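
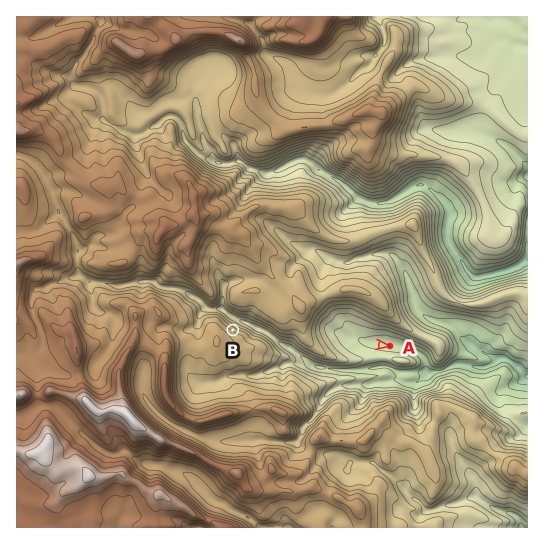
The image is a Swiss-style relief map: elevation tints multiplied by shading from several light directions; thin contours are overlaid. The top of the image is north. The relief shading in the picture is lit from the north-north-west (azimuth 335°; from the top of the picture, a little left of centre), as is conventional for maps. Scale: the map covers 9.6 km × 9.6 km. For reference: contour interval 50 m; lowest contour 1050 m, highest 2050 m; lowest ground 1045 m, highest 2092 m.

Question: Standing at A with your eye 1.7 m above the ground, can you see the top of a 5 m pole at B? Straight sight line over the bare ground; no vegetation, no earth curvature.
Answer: no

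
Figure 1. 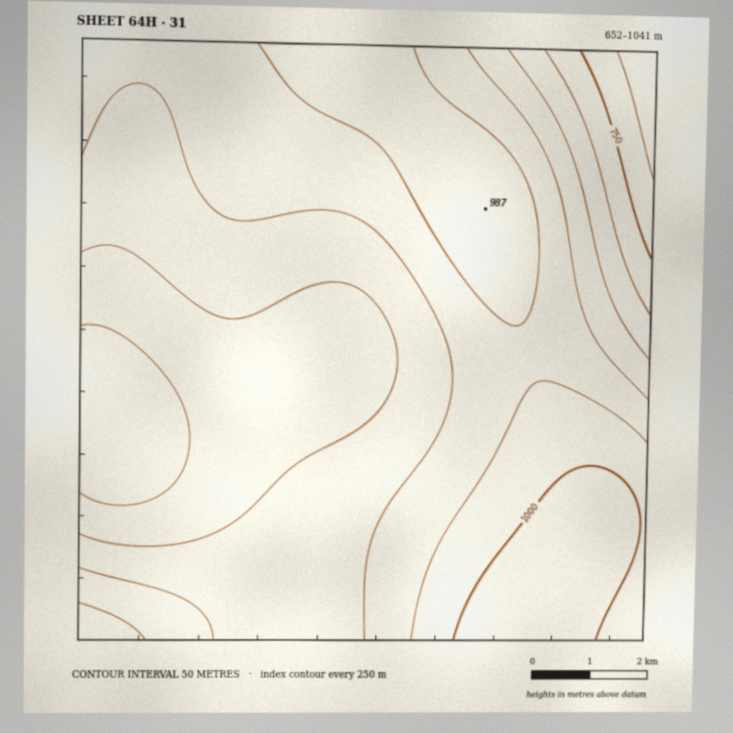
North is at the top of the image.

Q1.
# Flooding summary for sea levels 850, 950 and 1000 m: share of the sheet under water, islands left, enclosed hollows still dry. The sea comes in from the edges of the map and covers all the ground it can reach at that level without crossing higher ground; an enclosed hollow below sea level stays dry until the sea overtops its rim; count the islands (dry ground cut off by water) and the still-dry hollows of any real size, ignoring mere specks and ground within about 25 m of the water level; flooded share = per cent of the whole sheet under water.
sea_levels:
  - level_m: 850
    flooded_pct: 26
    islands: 0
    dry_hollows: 0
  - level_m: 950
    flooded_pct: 77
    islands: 0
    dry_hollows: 0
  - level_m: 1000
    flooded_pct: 94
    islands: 0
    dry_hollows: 0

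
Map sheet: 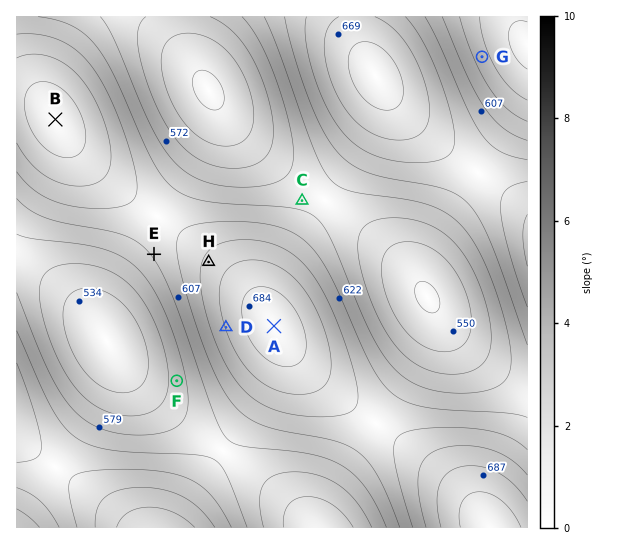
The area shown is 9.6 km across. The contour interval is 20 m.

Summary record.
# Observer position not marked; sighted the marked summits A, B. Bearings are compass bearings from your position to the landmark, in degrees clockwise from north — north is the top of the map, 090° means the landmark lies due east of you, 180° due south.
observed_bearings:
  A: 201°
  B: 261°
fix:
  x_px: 373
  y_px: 69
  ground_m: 690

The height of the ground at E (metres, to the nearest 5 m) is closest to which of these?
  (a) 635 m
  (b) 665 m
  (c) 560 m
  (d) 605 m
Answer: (d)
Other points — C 595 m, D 660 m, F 570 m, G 570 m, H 645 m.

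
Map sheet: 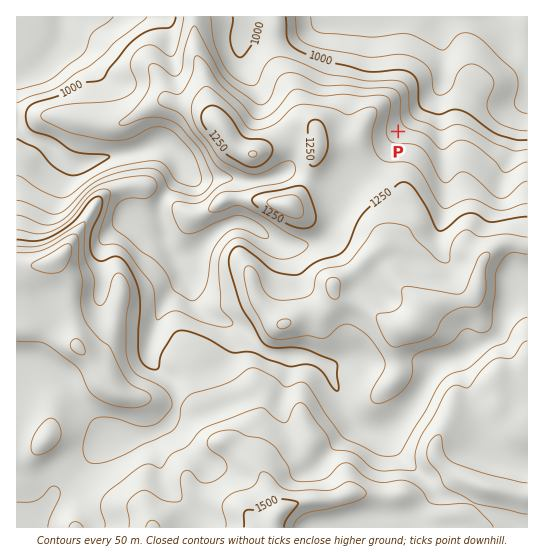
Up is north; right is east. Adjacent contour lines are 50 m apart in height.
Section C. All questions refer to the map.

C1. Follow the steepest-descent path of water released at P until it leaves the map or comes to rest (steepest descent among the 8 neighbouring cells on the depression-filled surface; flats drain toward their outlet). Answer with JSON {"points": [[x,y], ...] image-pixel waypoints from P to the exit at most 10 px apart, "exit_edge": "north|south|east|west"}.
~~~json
{"points": [[398, 131], [409, 121], [419, 110], [430, 99], [439, 89], [442, 78], [442, 67], [442, 57], [442, 46], [441, 35], [441, 25], [442, 17]], "exit_edge": "north"}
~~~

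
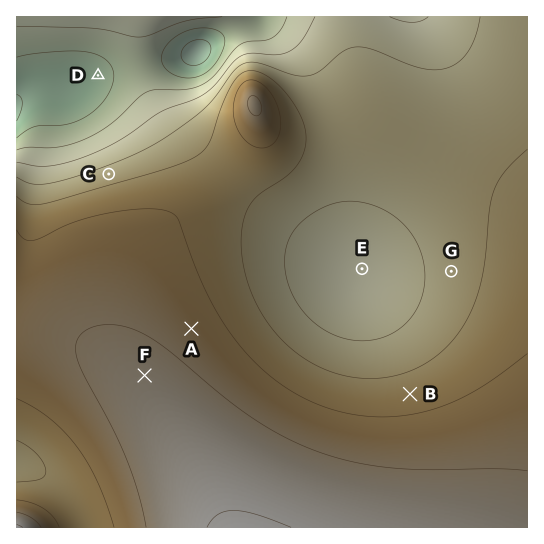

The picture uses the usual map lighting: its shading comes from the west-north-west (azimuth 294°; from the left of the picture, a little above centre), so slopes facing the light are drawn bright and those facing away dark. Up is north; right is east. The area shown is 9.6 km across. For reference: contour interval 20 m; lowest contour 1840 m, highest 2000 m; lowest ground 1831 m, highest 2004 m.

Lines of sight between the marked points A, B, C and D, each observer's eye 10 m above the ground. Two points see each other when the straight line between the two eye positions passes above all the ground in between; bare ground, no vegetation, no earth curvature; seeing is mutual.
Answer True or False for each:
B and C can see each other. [False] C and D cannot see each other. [False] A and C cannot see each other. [True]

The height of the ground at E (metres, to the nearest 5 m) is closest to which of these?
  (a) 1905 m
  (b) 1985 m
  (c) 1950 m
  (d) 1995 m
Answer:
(a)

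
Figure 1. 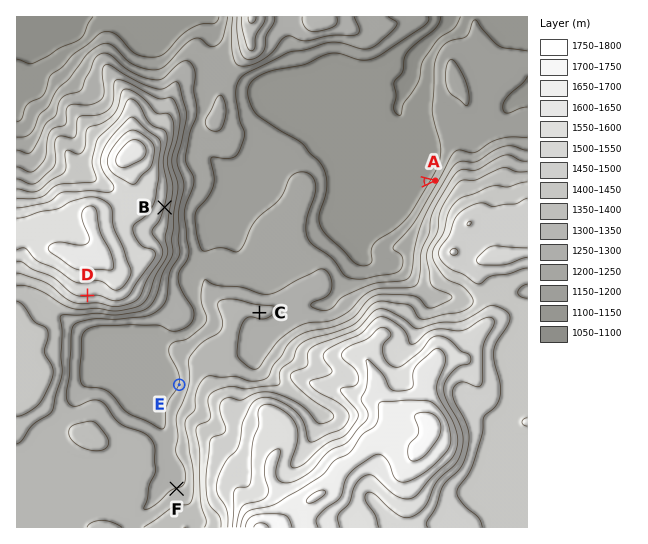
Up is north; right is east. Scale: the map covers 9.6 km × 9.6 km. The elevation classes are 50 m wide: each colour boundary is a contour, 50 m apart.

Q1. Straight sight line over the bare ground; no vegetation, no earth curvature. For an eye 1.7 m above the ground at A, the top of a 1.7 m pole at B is in view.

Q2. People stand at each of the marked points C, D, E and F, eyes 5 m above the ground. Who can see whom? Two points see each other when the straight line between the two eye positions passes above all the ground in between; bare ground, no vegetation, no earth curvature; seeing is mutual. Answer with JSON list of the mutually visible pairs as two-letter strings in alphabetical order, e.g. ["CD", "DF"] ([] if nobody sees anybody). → ["DE", "DF"]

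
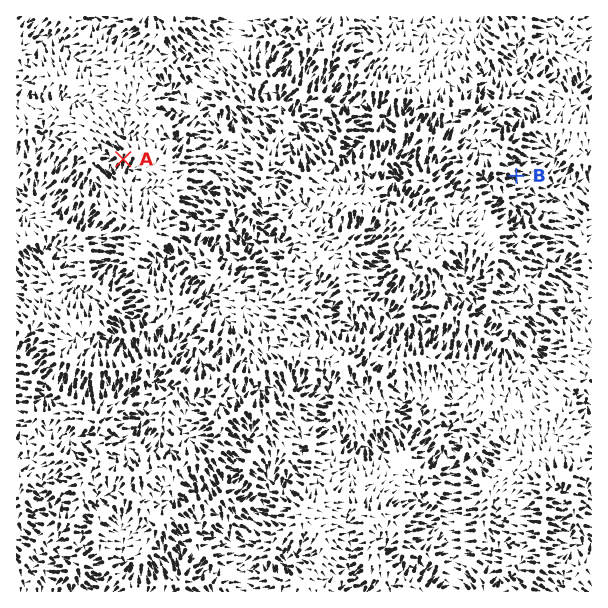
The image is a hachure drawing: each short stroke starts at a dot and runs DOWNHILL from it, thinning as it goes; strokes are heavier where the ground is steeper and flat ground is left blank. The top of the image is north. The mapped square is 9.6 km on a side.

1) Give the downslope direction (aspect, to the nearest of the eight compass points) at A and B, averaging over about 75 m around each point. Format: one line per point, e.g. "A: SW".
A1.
A: S
B: SE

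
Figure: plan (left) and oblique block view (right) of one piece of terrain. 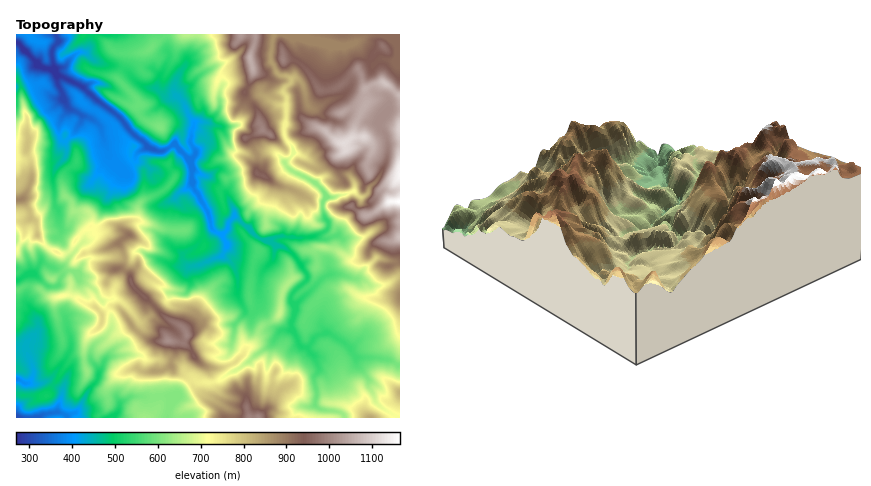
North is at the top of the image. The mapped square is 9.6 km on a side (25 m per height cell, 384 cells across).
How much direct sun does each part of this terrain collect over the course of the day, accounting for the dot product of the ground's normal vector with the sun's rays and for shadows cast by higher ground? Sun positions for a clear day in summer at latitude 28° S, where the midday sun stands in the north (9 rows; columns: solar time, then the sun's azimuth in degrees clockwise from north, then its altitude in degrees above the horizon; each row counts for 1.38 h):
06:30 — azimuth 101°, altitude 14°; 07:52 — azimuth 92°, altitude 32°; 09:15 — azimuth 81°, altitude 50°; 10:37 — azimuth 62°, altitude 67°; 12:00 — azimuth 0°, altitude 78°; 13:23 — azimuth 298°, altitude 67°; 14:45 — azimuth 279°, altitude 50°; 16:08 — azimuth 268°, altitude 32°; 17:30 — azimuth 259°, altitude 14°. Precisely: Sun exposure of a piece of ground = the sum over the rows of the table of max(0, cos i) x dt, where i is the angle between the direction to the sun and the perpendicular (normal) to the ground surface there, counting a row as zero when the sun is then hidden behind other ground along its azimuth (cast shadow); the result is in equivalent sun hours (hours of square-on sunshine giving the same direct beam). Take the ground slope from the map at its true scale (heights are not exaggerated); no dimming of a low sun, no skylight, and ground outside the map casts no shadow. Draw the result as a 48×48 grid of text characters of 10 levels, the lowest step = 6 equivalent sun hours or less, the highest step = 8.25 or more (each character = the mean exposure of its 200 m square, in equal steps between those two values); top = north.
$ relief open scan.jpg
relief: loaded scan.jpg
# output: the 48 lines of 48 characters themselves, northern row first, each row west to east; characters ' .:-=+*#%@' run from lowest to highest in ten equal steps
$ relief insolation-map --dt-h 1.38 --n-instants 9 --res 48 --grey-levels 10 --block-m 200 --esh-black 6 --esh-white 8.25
-%@%***%%%%%@@@@@@@%#+****+%#%##*%@@@@@@%%@@@%@@
*=%%-*###%#@@@@@@@%%*=*#*==--##*+%%@@@@@@@@@@%%@
**+#-*+*%%%#%@@@%%@%+*###*:.=##++%%@@@@@@@@@@%%@
%##*+-+#%%%%%%%@%%%%+#%#*+*+=##*:##@@@@@@%%%@@@@
%###%#**#%@%@@%@@%%%*%####%*=###+-++@@@@@%%%%%%@
#%%%##*:..-*%%@%%%%*%#*####*+++%##***@@@@@%%*#*%
*#%%#*#+=+**#%%%%%%#%####+#*#*#%*=##*%@@@%%%%%#*
++%%#*=%+: *%%@%%%@###%#*=**%%%%%++%##%%%%%@@@%%
+-*%%%=*%*- -%@@%%%%###++-=*%%%%#=+%%%%%%%@@@@@%
=-=*%%#++%#=  #@%%%%*#**:-=**#%%%-=%%%%%%%@@%@@%
++:=#%#%#*%%+.:%@@%%*+**+=  -*%##.-#**##*%@%@@@%
##==*#%%#%%@@+.:*%%*++#%%*:.-*@#+:-#%%*##%@@@@%%
#%*+*#%#%%@@@%+..=*-+=%%#+=:=#**= :**+*%%%@%%@%#
%%+**%**%@@@@@%*-:::++###*=.=#*::- =+*+*@@%%%%%#
#%+*#%=#%%@@@@%#*=-+==*%%**+-#%#==:=****%%*#%%##
%%*+##=##%%@@@@%#++#==#%%#+=*%%#*.=*##+++=+%%***
%@++***#%%%@@@%%%%%%#==#*+*--#%#** :#%*-+=*%%=+#
%@=++*%###%@@@%%@@%%#=**###+=+%#**+.  -+#==*+:+%
@%-+++%%%#@@@@%#@@%%***%%#**==-=***+-.:#%+ = =#%
%%=**=%#%%@@@%##%%%+#%##%%#*==***%%%*-    . -##%
%#=**=%#*#%%#**#%#*%@@#*%%****###%%%%-. :  .+##%
+#+%#+#%#*#*##%%#%%@@@%**%*==**###%*#. :=+=-**+=
%%#+#**@@%+:-:=#*#%%%@@*+%++++*#*+*+*:    =##==#
%%#=###%%%*+=+#######%%#+%*#==#%#===*#=--. : :*#
*##+#**#%@%###++**##%%##**#%#+==-+=+- -#*+  .+#%
**+=**###%%##%*+*#*+##%@%##%%#=+#%#*+*####+=:+%%
*+:=++**######=:+*%##%@@@%%%%%##%**###*##%*+*+*+
+=*=-*****+*##*=:-*%%#%%%%%@%%@%##++#%###%#+=:+#
+##%*=*+=##*#%*++*##%###%%%@%@%%%%#+#@@%###.-*#%
%%#%%%%+#++##%##++#%%%##%%%%%@%@%%%+=%%%#*++++**
%%%*##%#%#**-=**%*+#%###%@%#%@@@@%%=+%@@%%%#+==#
%@%#+*%%%#+**+*+*#****+#@%%%%@@@%%-+%@@@%%%%####
%%##*+%%%%###*+#****=:=#%%%##@@%%*+#%@@@%#%%%%%%
%%#++-=+%%#%#*+*%*+++=###%%%*@@%%**#@@@@%%%%####
@@%*#%%*==#**#**#*=+#%%#*####%@%%*##@@@@@%%%%#**
%@%##@%%%**+++#####**#%%*####%%%#+#%@@@@@@@%%%##
%%@%#@#%%##+#+##%%%%%%%##*#+##%%*#%%@@@@@@%%%%%%
%@@%#%###*=%%+-###%%%%==*#*+%#@%%@%%%%@@%@@@@%%%
@@@@%%###*%%##*=+**#%*=###*+%%%%%@%%%@@@@@@@@@%%
@@@@%%###%%#%%%*=+-+=*+##%#*%**%%@@@@%@@@@@@@%%%
@@@%@%%###*#%######%*=*+##+#+**###%%%@@@@@@@@@%#
@@%%%%##%*+*%##%#%%%#*-*#**=**#+####%%%@@@@@%%%@
*%%%%%###==*%#+*+=-=#@#+*++*++#*#######@@@@%%%%%
#%%%%#%%#-*#***+--=--#@%##*+####@%@#*#%@@@%%##%*
%#%%@#%%=*%%#%#%%%%%#=%%%%#%%%%%@@%##*@@@@%%%%#%
#%@%###*+#%@%#%@@@@@%#=%@%%#%%%%@%#*#*%@@@%%#%%#
*#*=+#%*%##%*#@@@@@@%#*-*%%#%%###########%%%##%%
+-+###%%%%%*##@@@@@@%%##*%%%%%%##%%######*#%##%%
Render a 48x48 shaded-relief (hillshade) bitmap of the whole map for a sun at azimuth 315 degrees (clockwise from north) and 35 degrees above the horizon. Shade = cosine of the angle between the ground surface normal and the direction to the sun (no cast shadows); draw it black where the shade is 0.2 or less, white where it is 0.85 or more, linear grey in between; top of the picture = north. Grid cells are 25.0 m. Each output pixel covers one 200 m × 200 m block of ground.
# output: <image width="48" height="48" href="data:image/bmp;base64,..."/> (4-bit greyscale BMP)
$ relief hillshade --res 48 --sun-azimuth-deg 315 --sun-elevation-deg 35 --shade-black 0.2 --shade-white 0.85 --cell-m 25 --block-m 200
<image width="48" height="48" href="data:image/bmp;base64,Qk32BAAAAAAAAHYAAAAoAAAAMAAAADAAAAABAAQAAAAAAIAEAAATCwAAEwsAABAAAAAAAAAAAAAAABEREQAiIiIAMzMzAERERABVVVUAZmZmAHd3dwCIiIgAmZmZAKqqqgC7u7sAzMzMAN3d3QDu7u4A////AGMTaGi7lHy6mImXic27u6U2equYed25dnYyN3aapmq6mYmqibzMqalERou6msuqmIqXNpV7l2eZmIirqru7t4qFM0i6vMuruqvLhrlLx1ZlVmaJu73sp3qoU0i7u8uszpq7p6xl61RTISJImIv/2XmrlEiqq7u7zHeZiIykvrh3ZDI2ZUSe/JuauFiqqrzMuniaiIumfu7by5ZWV3h2rru4qomqmavMuYmrp5qXWd3cupdWZHnLR8u4qpmqmZmqqYmruJuGdZqpdkVEVWadpGq4iZmZmZmZiHibuZukeGiZqndiFFR8yVapiImpmJmqqVeauZvYN5h6zcqWAUNau5VpqHeZmHiaulaKqZveZamazLuoYzNZu7hFmoeImXeJqmZ5mImrppqom8y6l1Vmqsxye5iJmYd4mWd4dneJqauoeavcqHeYmay1a6iJmYd3iWeIhFiZqbuIdo3uyHeKqZu1WrmJqYmZmnib3Im7l6qJhVm/+3ZqqZu1OauZqrvM3Kq6rcq8pouXeHeL7adZuZvJFaq7y7u6zqrLmbmqp1qVh2ebzdp4uZvMhIiaupqWWEebqaery4ikV3eJrNypuXvcmZl5mGepYyVpdpdrzMmmNXd3eKu7unjMl5l4mpR7lyNWmIuaqYZGJFZodmi7u4esuZh5vetGdmM1nMq93IQDIVZmiHabu5eczNy6vf/HZYcyfOyL3tlDQ1ZkWIiqqnRYmqvLu6z/ynhTWc66vexkVniXVZermoMURTOJiVF+7ZhRaqvb7/2nZ5q6dphsmKdENEJWV3MDrIdiWrq6vv/ZeauqmJlalndVQ0B2RL1yN0M1aau5jO/qVoqpial4qHZmZUGf/L78dXMDipirmt79hUapmamJl4Znd2Nd/93+2sYCm4aLqazuy3JJqrmLplVomYdmRbjey8gAm4VYmZrNu8cVrMubyEVoqYiJY1dv2skAjJVGiZmsqqpFmqu7zIVXiHRodolK/ckgW8dViZmru6l3u4mpvqY3qHh1Mnpl77ggWcpmiZmc3dp3zdy7u6dDq6upUUl1v7YQSMt2iZmIqquYi93rmGQ0eYmrlTZ2ncgAOLyXiZmXZANomrz9lDIFVleauXZ3m9oxSJu5mZmXVSBHqr3v+mQYuXebzKl4q+lTWam6mZp2iGNGmqqd/pY33Mu6zKmZvPhGeLmamYd4mpdneIp1nbZI3MzLmqd4rMg3maqJmGaIeaiJeGrJaqdp3KvNyqh3modXeamYl3iZh4mZqYndiIdpu5iL3cmHiXdnaKuampqpiHiauqnvpnZIu6l3i9qHi3iHeamIq6mHeHeZvLjP1EZFvKqZicy5eFipiKdGmpiIZnaareqsxjVjiqqaupvcl1aZmLmImqmIdnV8us3MuEZ0SJmavKisqHZ3lp26qZiIdnZZy6qs2UinWJmarMqJiIh2rGi6qYmZdndWm8pn6je6iZmaq7uYd7iGbtdpu6qql3hkaby1ija7mZmZmau6h3aHXPt4q7u6qYh0V53qSEWsmpmYh4qqqQ=="/>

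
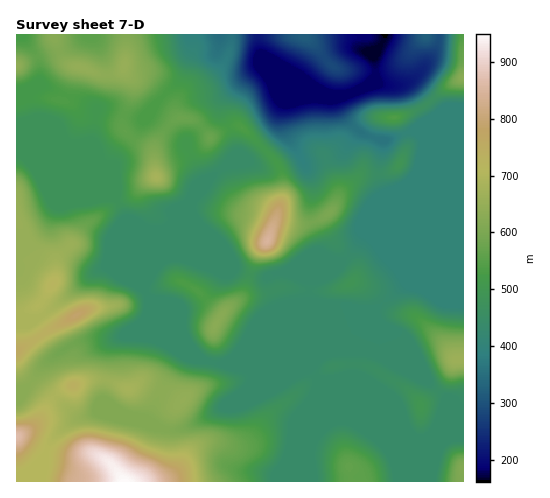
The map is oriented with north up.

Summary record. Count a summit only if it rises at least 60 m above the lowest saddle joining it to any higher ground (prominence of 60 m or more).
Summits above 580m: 5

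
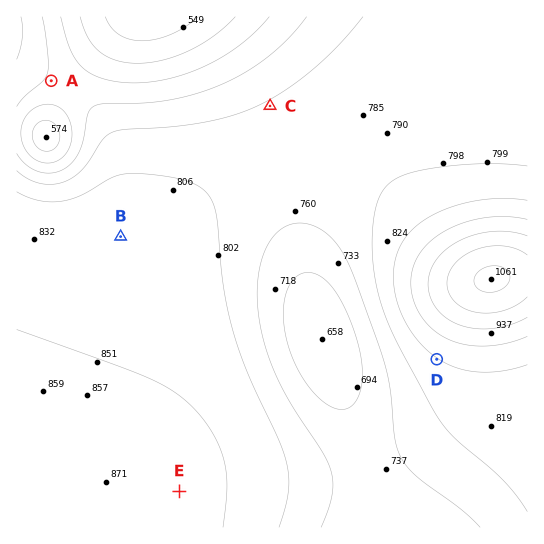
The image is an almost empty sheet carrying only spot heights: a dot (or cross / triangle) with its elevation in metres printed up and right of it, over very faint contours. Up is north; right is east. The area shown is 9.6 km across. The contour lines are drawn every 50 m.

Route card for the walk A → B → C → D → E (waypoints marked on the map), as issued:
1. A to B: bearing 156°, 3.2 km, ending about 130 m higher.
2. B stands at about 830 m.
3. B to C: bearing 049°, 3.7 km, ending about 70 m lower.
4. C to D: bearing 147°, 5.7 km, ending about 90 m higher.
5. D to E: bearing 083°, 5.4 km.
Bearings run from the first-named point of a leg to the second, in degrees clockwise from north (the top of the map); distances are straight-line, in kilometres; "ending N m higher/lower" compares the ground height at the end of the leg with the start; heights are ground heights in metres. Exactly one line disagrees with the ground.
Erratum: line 5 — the bearing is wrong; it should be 243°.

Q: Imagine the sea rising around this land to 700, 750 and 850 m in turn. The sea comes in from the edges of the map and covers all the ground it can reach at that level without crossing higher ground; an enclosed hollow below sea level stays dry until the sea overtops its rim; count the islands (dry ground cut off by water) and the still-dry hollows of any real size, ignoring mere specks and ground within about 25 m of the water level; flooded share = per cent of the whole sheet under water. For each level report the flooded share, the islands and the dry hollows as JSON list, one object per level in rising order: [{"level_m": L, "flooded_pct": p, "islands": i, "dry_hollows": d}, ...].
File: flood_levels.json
[{"level_m": 700, "flooded_pct": 9, "islands": 0, "dry_hollows": 1}, {"level_m": 750, "flooded_pct": 25, "islands": 0, "dry_hollows": 0}, {"level_m": 850, "flooded_pct": 80, "islands": 0, "dry_hollows": 0}]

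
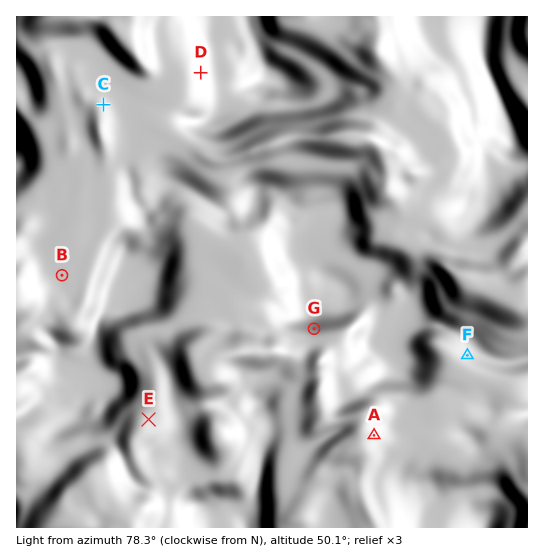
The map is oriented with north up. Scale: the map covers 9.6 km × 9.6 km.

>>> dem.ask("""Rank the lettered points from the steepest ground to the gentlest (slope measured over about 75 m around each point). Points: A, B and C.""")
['A', 'C', 'B']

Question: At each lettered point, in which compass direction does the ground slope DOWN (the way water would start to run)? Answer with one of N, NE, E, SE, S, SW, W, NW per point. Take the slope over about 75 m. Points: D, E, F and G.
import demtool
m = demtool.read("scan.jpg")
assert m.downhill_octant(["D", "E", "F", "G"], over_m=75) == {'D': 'E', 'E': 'NE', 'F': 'NE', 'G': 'N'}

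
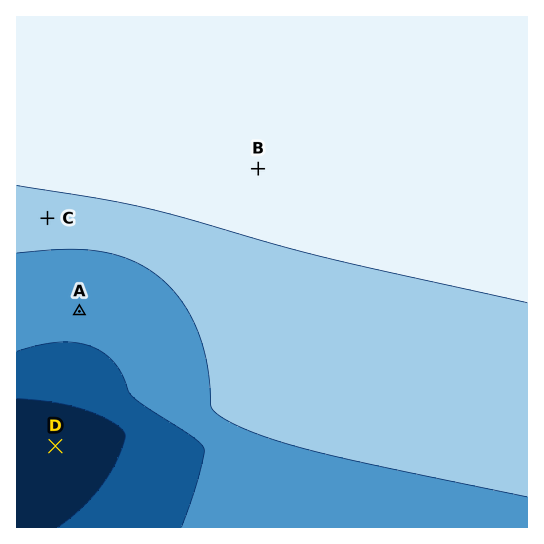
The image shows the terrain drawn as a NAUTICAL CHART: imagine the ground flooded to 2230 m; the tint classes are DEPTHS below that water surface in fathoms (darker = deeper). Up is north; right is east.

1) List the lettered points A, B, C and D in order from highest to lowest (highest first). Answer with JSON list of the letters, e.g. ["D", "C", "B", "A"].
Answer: ["B", "C", "A", "D"]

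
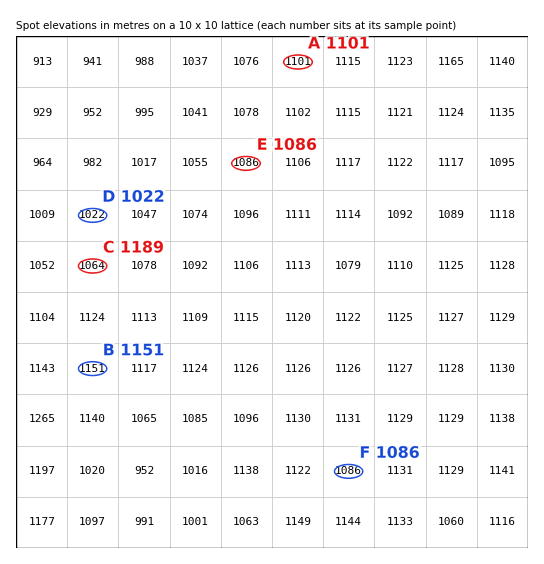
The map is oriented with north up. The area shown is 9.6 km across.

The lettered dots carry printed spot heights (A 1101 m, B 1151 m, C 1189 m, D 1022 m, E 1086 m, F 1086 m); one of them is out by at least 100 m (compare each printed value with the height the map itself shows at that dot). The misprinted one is C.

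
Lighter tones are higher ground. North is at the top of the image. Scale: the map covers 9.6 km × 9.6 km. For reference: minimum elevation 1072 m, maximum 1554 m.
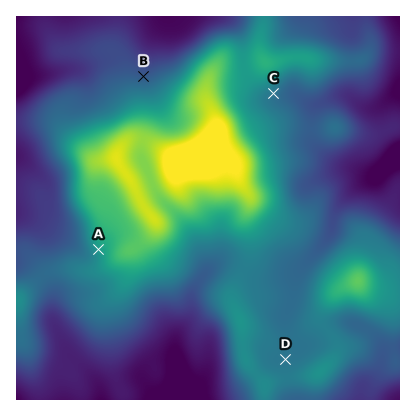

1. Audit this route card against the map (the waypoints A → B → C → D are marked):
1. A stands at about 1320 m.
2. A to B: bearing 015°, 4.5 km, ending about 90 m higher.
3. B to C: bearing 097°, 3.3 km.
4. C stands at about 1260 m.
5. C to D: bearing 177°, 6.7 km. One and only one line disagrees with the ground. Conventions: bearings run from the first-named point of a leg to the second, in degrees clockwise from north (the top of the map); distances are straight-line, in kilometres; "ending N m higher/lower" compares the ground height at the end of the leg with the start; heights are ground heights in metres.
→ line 2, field sense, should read lower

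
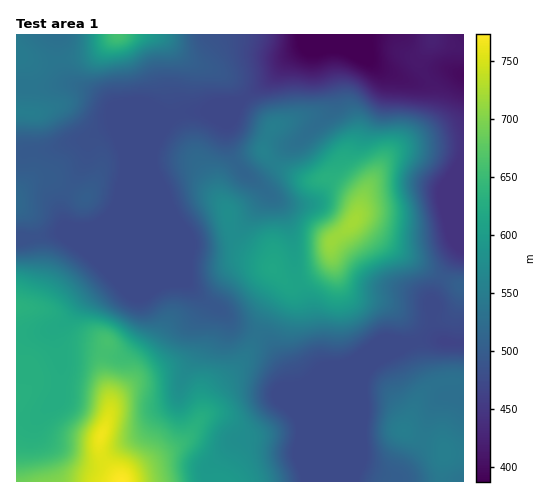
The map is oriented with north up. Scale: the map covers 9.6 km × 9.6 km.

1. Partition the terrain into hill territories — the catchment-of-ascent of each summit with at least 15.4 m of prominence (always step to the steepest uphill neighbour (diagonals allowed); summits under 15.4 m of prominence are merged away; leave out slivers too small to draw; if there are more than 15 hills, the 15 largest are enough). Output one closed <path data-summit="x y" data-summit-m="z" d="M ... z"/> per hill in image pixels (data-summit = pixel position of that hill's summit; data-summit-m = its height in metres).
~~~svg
<path data-summit="354 221" data-summit-m="721" d="M365 34l-28 0-36 15-13 9-19 23-31 22-11 0-19 8-18 0-18 6-16 21-5 14 0 13 5 14 0 29 30 74 20 19 12 7 16 16 30 13 6 7 17 28 3 16 15-3 100-42 19-3 17 1-9-15 0-28 32-60 0-163-13-5-9 0-21 12-17-2-26-12-10-9z"/><path data-summit="122 481" data-summit-m="774" d="M155 138l-18 19-19 49-15 16-14 7-16-1-14 6-43 5 0 242 337 1 9-29-1-31 3-20-3-16 4-12 13-14 30-16-24 7-79 34-15 3-3-16-17-28-6-7-30-13-16-16-12-7-20-19-30-74 0-29-5-14 0-13z"/><path data-summit="118 35" data-summit-m="658" d="M336 34l-319 0-1 120 34-4 23-9 15-2-3 24-21 35-2 15 4 13 9 3 17-1 16-10 7-8 22-53 21-22 14-18 18-6 18 0 19-8 14-1 28-21 25-27z"/><path data-summit="445 452" data-summit-m="553" d="M438 340l-14 0-15 3-31 17-13 14-4 12 3 16-3 20 1 31-9 24 1 5 110-1 0-137z"/><path data-summit="17 203" data-summit-m="518" d="M88 139l-15 2-23 9-18 1-16 4 1 83 29-2 26-8-6-2-2-2-2-18 8-20 15-23z"/>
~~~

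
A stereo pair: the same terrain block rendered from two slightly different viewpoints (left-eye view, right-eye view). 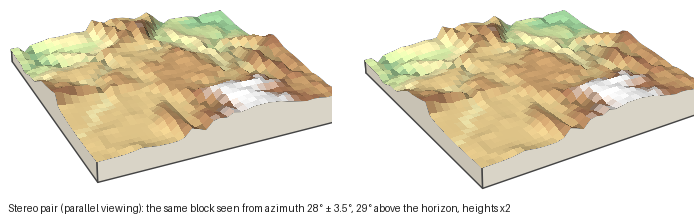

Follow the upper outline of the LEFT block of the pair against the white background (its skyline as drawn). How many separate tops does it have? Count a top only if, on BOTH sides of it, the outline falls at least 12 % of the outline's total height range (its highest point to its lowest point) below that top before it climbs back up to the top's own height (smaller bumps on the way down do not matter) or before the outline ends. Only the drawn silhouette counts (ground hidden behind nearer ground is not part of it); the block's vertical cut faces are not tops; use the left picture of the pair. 2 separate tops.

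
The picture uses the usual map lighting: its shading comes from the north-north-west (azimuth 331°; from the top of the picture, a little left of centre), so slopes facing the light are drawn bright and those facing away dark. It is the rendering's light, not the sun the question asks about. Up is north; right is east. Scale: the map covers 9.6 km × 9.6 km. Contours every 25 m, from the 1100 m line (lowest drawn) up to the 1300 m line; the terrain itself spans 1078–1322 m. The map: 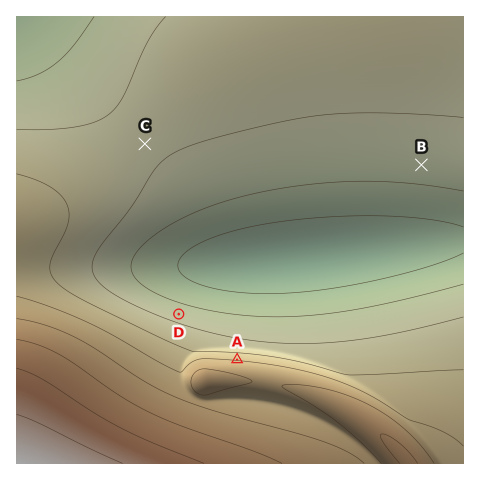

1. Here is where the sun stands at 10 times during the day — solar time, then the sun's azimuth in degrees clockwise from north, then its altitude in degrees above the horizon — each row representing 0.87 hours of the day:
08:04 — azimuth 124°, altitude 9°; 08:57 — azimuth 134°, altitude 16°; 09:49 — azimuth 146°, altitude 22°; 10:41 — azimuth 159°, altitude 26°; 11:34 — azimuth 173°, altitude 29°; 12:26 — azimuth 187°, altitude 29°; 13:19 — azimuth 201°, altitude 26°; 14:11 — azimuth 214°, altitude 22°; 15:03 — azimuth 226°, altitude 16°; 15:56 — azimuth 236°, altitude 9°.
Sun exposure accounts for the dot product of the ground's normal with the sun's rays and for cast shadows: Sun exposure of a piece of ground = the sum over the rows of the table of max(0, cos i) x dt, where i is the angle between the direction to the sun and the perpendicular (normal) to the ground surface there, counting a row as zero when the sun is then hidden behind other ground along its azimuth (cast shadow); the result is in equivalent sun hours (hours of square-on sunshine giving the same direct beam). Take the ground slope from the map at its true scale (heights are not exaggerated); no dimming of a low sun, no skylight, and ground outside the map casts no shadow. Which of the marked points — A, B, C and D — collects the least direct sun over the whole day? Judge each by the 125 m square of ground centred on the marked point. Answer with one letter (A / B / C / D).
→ A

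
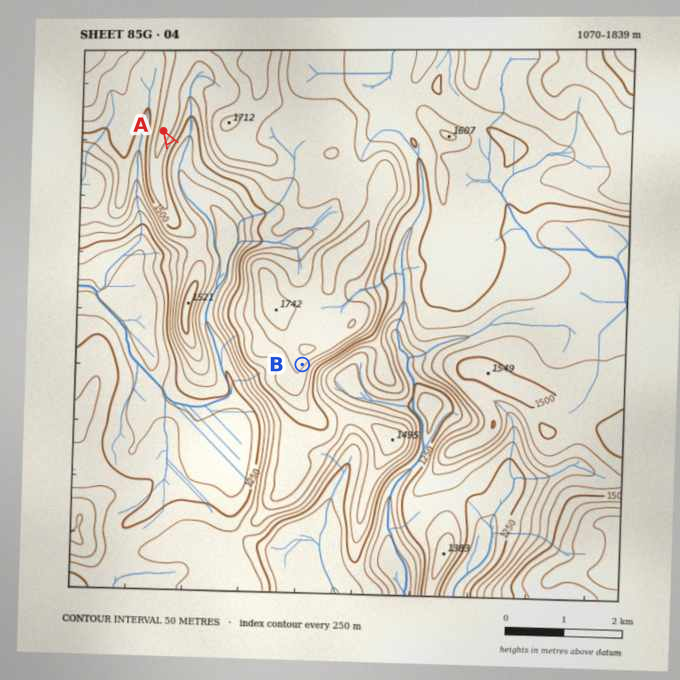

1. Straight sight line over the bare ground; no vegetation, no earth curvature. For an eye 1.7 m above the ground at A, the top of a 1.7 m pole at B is out of sight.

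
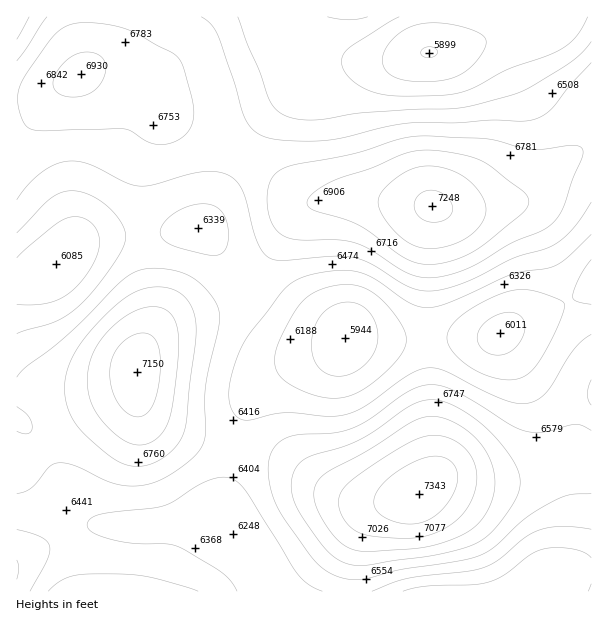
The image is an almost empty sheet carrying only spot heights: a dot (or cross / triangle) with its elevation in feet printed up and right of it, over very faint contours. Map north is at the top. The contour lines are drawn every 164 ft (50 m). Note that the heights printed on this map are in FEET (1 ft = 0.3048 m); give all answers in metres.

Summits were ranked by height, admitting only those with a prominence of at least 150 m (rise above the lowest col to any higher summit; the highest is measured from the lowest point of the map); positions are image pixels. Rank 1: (419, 494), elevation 2238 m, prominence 440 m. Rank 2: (434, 206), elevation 2209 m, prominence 241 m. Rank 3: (137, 372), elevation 2179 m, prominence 198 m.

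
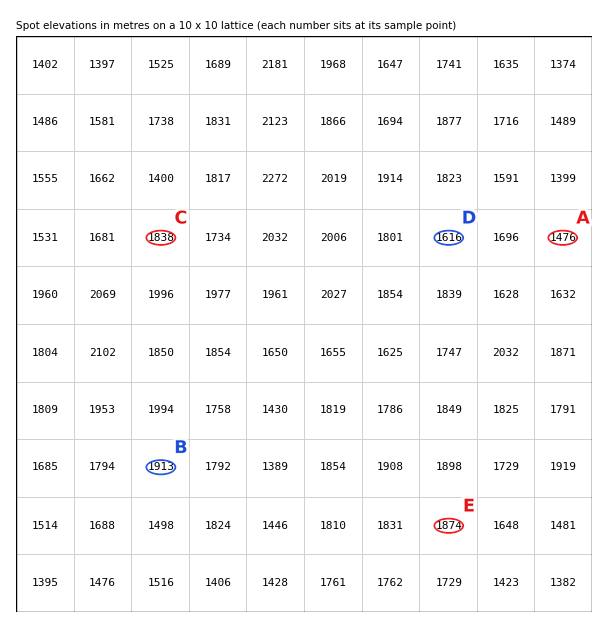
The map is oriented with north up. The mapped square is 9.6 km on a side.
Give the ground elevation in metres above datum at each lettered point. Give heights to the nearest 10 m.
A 1480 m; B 1910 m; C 1840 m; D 1620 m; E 1870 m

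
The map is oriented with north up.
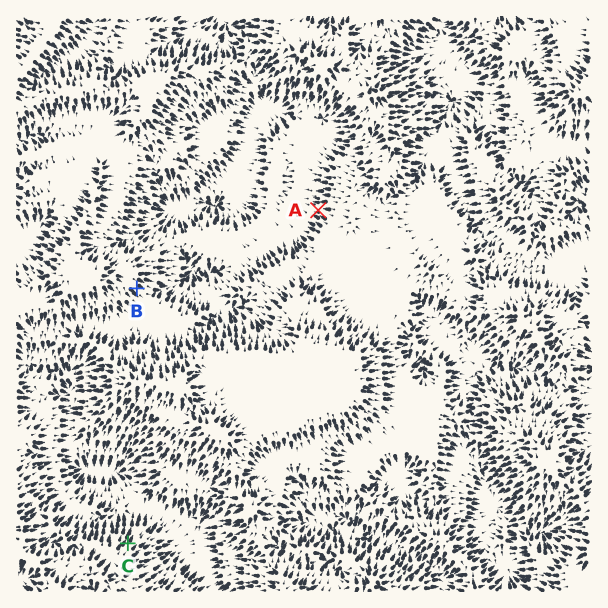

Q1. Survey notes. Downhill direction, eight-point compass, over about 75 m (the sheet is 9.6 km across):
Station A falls W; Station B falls SE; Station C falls NE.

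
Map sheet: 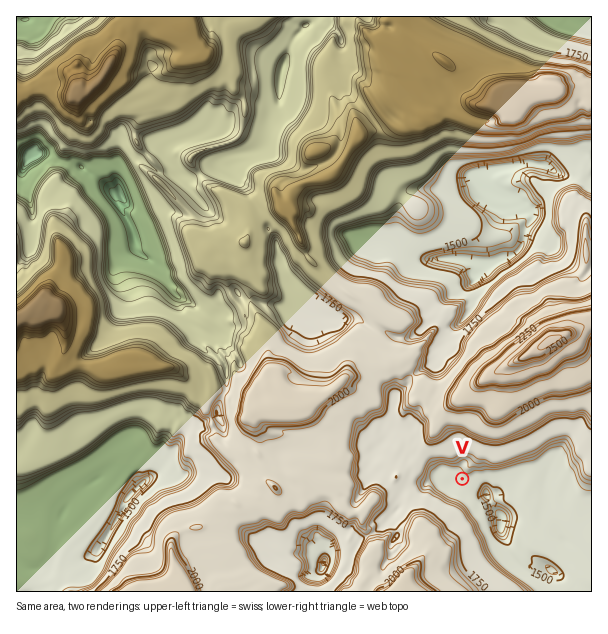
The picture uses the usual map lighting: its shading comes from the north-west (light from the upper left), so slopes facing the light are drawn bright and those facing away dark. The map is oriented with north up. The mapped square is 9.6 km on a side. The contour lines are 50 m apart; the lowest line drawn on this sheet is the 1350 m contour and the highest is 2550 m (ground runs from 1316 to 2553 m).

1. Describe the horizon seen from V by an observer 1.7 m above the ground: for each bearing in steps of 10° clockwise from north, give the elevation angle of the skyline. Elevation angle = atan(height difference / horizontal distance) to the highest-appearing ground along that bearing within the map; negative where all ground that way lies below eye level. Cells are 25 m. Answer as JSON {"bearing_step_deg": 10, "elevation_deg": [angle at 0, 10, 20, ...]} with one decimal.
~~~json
{"bearing_step_deg": 10, "elevation_deg": [26.2, 25.8, 26.2, 27.2, 23.9, 19.5, 18.0, 10.3, 5.3, 3.9, -0.0, -0.1, -0.2, -0.2, -0.2, 3.6, 6.7, 13.2, 18.0, 20.1, 20.7, 23.1, 23.2, 20.4, 17.5, 14.5, 14.9, 13.7, 15.4, 15.8, 16.0, 17.6, 21.1, 24.6, 24.8, 23.7]}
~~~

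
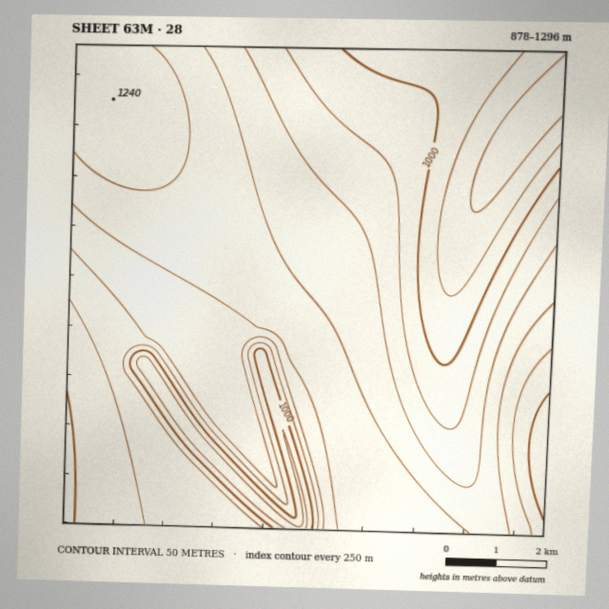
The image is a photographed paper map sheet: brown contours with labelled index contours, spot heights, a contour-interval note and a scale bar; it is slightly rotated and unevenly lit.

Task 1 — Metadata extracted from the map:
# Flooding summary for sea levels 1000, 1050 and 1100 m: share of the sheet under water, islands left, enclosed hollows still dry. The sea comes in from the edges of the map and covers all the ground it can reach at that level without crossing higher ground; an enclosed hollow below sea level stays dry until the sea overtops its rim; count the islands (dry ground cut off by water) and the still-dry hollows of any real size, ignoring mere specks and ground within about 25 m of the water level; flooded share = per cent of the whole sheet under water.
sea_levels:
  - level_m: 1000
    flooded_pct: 18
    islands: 0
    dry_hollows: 0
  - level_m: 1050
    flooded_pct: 33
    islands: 0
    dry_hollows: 0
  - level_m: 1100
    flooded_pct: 50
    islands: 0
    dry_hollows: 0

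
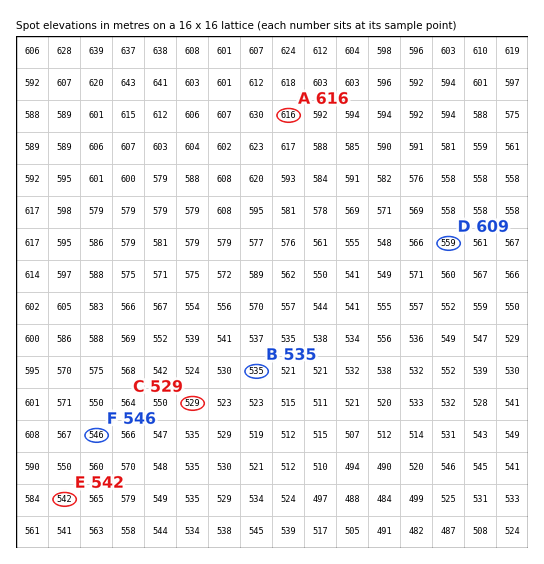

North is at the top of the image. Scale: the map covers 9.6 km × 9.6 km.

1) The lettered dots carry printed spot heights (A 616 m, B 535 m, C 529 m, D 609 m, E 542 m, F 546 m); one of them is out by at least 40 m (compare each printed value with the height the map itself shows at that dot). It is D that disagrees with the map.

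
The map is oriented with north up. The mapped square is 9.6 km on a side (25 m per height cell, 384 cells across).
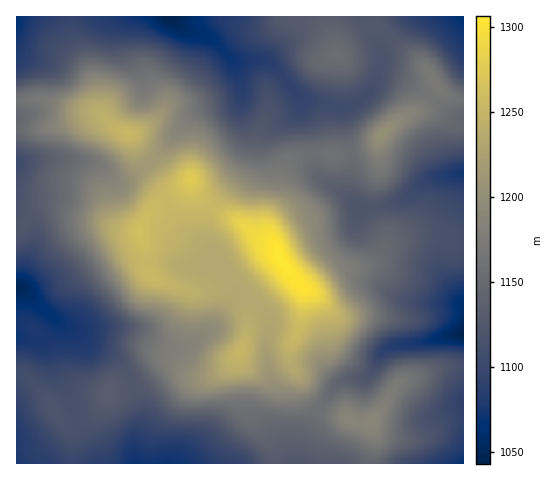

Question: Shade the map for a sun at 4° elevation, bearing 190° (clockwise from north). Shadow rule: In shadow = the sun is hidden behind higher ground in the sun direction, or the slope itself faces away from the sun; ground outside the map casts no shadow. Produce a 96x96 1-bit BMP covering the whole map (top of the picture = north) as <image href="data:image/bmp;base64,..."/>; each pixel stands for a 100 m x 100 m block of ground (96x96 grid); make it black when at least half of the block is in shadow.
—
<image width="96" height="96" href="data:image/bmp;base64,Qk2+BAAAAAAAAD4AAAAoAAAAYAAAAGAAAAABAAEAAAAAAIAEAAATCwAAEwsAAAIAAAAAAAAA////AAAAAAAAAAAAAAAAAAAAAAAAAAAAAAAAAAAAAAAAAAAAAAAAAAAAAAAAAAAAAAAAAAAAAAAAAAAAAAAAAAAAAAAAAAAAAAAAAAAAAAAAAAAAAAAAAAAAAAAAAAAAAAAAAAAAAAAAAAAAAAAAAAAAAAAAAAAAAAAAAAAAAAAAAAAAAAAAAAAAAAAAAAAAAAAAAABgAAAAAAAAAAAAAAHwAAAAAAAAAAAAAAf4AAAAAAAAAAAAAAf4AAAAAAAAAAAAAAf4AAAAAAAAAAAAAAP8AAAAAAAAAAAAAAP+AAAAAAAAAAAAAAH/gAAAAAAAAAAAAAAf8AAAAAAAAAAAAAAP/wAAAAAAAAAAAAAH/+BgAAAAAAAAAAAH///gAAAAAAAAAAAD///gAAAAAAAAAAAB//8AAAAAABgAAAAB//8AAAAAABgAAAAA//8AAAAAAAAAAAAAP/8AAAAAAAAAAAAAB/8AAAAAAAAAAAAAAB8AAAAAAAAAAAAAAAEAAAAAAAAAAAAAAAAAAAAAAAAAAAGAAAAAAAAAAAAAAAPgAAAAAAAAAAAAAAf4AAAAAAAAAAAAAA/4AAAAAAAAAAAAAB/4AAAAAAAAAAAAAH/wAAAAAAAAAAAAAP/gAAAAAAAAAAAAAf/AAAAAAAAAAAAAA/+AAAAAAAAAAAAAB/8AAAAAAAAAAAAAD/4AAAAAAAAAAAAAH/4AAAAAAAAAAAAAP//AAAAAAAAAAAAAP//gAAAAAAAAAAAAP//gAAAAAAAAAAAAf//AAAAAAAAAAAAAf//AAAAAAAAAAAAA///AAAAAAAAAAAAB//8AAAAAAAAAAAAD//8AAAAAAAAAAAB///8AAAAAAAcAAAH///4AAAAAAB+AAAf///4AAAAAAA+AAAf///4AAAAAAA+AAAf///wAAAAAAAeAAAf///wAAAAAAAAAAA////wAAAAAAAAAAB////gAAAAAAAAAAB////AAAAEAAAAAAD///8AAAAAAAAAAgf///4AAAAAAAAAA/////gAAAAAAAAAA/////AAAAAAAAAAAf///+AAAAAAAAAAAf///+AAAAAAAAAAAf///+AAAAAAAAAAAP////wAAAAAAAAAAP////+AAAAAAAAAAH/////wAAAAAAAAAH/////4QAAAAAAHwD////9/+AAAAAAP4D////4//AAAAAAP8B////wR/gAAAAAP8A//9/AB/wAAAAAP8A//wfAA/8AAAACP8Af/gOAAf8AAAf/n8Af/AEAAP8AD////8f/8AAAAP4AP////8//4AAAAH4Af////9//4AAAADwA/////5//4AAAAAAB/////5//wAAAAAAB/////z//wAAAAAAD9////3//wAAAAAAH9///////wAAAAAAP9/D/////gAAAAAA/84B/////gAAAAAB/8AB/////AAAAAAD/8AA/////AAAAAAD/8AA////8AAAAAAH/8AA////4AAAAAAH/8AAf///wAAAAAAH/4AAf///gAAAAAAD/wAAP///AAAAAAAB/w="/>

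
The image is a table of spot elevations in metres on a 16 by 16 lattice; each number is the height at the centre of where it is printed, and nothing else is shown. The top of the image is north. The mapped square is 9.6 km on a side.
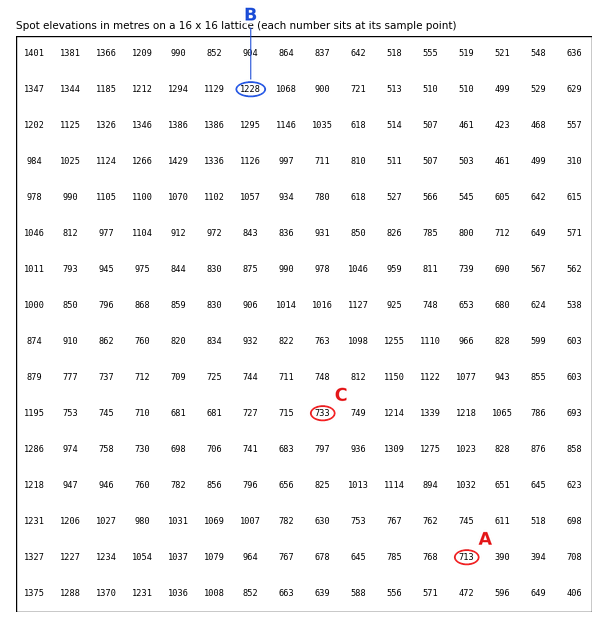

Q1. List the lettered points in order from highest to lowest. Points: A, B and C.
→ B C A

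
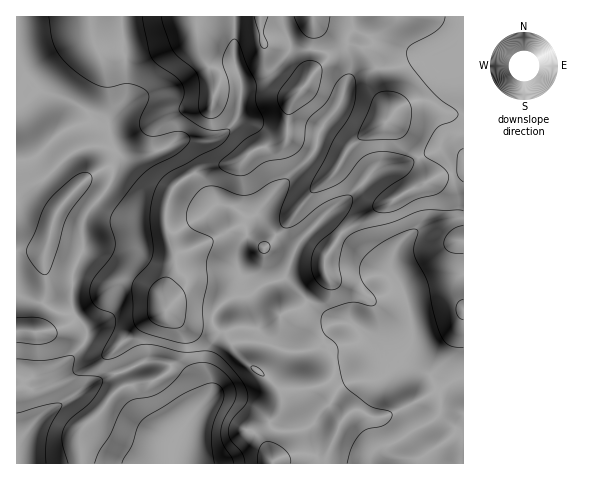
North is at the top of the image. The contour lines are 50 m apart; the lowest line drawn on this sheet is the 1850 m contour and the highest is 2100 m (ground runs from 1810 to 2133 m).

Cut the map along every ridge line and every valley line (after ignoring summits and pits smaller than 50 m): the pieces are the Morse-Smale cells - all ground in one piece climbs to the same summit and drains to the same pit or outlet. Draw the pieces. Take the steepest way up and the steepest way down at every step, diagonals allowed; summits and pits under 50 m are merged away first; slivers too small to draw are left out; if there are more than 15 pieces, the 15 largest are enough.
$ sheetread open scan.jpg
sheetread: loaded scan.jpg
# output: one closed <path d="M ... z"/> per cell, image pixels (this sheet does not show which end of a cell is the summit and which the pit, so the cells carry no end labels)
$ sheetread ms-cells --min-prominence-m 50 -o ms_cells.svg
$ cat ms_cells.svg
<path d="M463 16l-447 1 1 447 64-1 0-36 18-14 19-24 12-4 23-4 8-5 9-11 7-23 1-14-3-8-8-8-3-21 10-24 1-10 53-26 18 4 18 13 12-13-15-14-3-7 53-56 5-8 4-19 17-20 13-31 10-8 32-6 25-9 27 0 18-6 2-2z"/><path d="M419 158l-20 7-14 1-10 5-25 27-23 16-21 21-11 17-18-17-13 13-18-13-18-4-53 26-1 10-10 24 3 20 21 15 37 6 12 21 13 13 13 8 18 19 0 10-19 30 11 31 191-1 0-290-11 1-27 8z"/><path d="M172 315l-2 0 8 13 0 8-9 32-8 8-8 5-23 4-12 4-19 24-18 14 0 36 191 1-10-31 19-30-1-12-43-38-12-21-37-6z"/><path d="M463 50l-19 7-27 0-25 9-24 4-14 6-8 9-9 26-14 15-9 28-56 60 3 7 15 13 30-38 31-28 11-21 16-13 21-12 5 1 12 10 17 24 19-7 10-12 15-4z"/><path d="M388 122l-12 5-21 14-11 13-7 14-31 28-30 38 18 18 12-17 15-15 29-22 25-27 10-5 19-2 14-6-16-25z"/><path d="M463 134l-15 4-10 12-20 8 8 24 38-10z"/>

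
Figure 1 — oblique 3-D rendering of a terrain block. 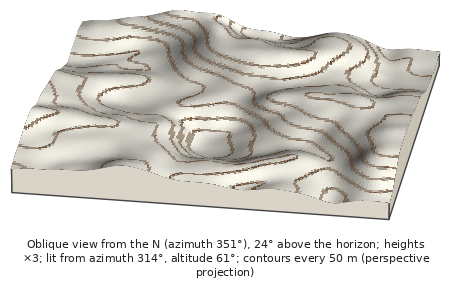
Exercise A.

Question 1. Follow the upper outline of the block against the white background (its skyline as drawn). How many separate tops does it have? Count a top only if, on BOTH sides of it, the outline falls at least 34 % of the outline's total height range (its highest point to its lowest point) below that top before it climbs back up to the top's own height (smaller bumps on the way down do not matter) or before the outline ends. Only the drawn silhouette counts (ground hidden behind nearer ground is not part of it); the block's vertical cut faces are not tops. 0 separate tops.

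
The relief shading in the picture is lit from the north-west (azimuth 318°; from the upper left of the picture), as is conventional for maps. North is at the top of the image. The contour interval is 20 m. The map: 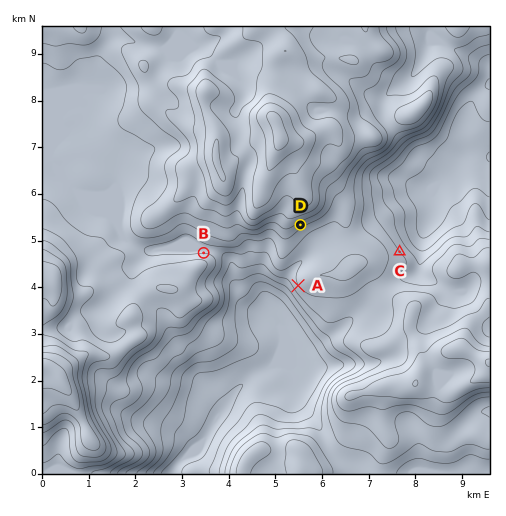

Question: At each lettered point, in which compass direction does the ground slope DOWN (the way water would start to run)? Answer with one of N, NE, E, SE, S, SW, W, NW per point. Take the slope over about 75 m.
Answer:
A SW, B N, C NE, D SE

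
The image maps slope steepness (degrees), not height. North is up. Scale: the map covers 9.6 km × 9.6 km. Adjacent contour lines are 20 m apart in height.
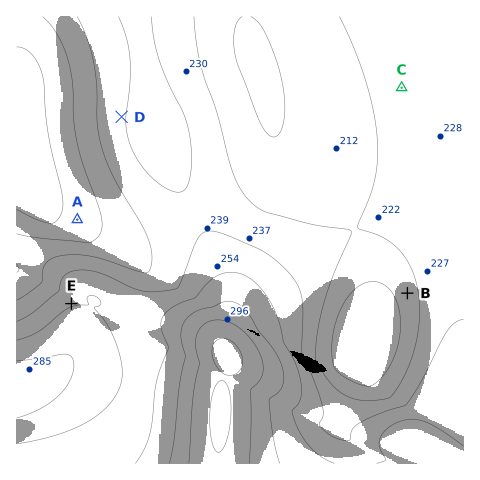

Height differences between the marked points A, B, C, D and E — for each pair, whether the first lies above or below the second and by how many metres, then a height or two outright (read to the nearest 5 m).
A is below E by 70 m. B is below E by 50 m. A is below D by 50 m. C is below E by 35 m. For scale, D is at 240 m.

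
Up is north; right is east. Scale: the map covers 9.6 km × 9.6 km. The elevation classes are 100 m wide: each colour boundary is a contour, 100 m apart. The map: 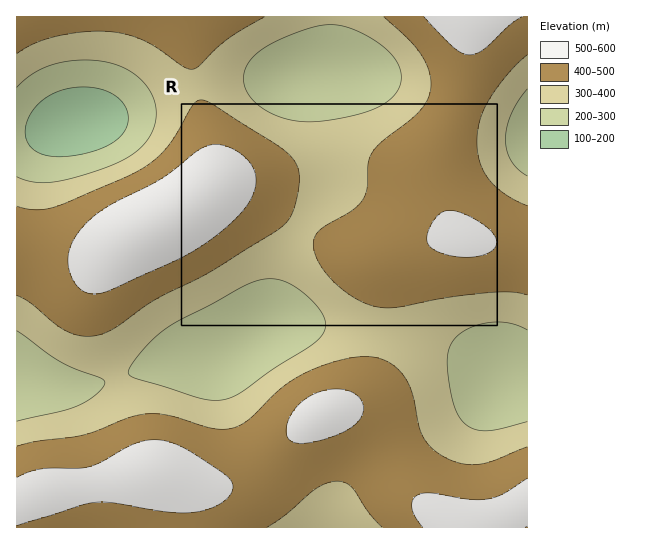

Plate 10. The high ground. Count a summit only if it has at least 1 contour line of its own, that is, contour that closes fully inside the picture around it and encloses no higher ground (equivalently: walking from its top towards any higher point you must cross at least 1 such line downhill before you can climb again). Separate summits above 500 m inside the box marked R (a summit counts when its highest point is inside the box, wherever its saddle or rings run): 1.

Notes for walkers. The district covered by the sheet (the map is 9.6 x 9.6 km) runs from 130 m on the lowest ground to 600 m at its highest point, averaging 390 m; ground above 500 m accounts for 13.1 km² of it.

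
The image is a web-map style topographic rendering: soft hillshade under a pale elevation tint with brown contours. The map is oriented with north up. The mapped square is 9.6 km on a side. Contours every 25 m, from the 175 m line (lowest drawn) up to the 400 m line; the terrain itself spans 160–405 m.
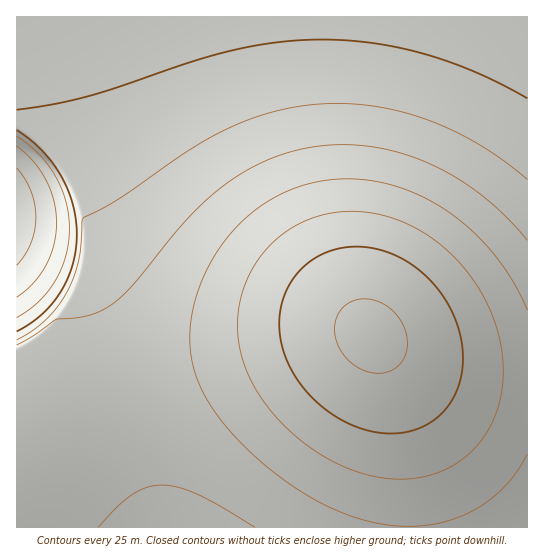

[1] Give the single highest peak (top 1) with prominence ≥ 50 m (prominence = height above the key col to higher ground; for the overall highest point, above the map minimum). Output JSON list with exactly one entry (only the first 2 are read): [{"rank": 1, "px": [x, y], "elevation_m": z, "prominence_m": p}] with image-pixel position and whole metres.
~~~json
[{"rank": 1, "px": [371, 335], "elevation_m": 405, "prominence_m": 245}]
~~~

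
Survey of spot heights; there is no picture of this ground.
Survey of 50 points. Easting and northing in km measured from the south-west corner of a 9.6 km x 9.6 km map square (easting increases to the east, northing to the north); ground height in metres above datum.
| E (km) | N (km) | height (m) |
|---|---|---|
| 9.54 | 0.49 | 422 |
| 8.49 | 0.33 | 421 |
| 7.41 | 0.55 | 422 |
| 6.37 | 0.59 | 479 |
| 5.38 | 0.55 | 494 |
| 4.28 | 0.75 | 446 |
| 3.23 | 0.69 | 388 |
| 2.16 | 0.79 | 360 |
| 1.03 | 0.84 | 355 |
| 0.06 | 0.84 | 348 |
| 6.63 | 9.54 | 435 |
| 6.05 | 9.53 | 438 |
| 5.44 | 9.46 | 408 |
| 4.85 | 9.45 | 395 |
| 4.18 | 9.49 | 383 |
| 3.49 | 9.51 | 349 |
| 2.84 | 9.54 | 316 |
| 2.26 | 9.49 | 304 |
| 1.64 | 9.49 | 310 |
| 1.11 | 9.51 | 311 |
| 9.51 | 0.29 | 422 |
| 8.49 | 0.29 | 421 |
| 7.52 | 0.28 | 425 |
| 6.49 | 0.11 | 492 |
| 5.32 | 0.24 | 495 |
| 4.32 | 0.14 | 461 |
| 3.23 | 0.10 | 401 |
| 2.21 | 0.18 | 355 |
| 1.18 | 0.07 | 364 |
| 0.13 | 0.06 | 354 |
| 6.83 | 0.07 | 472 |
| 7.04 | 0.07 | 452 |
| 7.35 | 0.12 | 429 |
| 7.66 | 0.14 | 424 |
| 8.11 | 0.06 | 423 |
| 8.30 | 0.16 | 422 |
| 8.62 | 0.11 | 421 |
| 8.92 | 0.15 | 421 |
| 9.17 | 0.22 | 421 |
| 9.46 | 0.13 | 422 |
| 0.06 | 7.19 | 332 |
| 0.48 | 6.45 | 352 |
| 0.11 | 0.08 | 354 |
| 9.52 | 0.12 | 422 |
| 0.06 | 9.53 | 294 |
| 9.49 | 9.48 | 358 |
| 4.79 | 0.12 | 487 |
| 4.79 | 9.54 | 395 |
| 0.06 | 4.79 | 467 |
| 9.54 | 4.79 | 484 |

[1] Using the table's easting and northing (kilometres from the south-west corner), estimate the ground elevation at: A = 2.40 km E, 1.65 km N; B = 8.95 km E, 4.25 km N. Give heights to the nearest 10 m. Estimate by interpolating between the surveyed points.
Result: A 370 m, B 450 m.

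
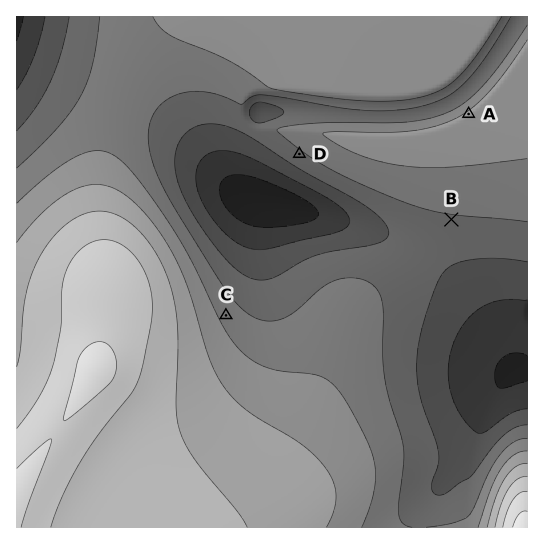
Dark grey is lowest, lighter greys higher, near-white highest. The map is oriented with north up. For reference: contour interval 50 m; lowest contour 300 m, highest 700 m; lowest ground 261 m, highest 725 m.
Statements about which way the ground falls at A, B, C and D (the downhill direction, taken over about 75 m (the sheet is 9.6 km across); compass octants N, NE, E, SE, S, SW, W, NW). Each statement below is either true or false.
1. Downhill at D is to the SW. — true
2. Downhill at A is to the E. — false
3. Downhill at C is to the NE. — true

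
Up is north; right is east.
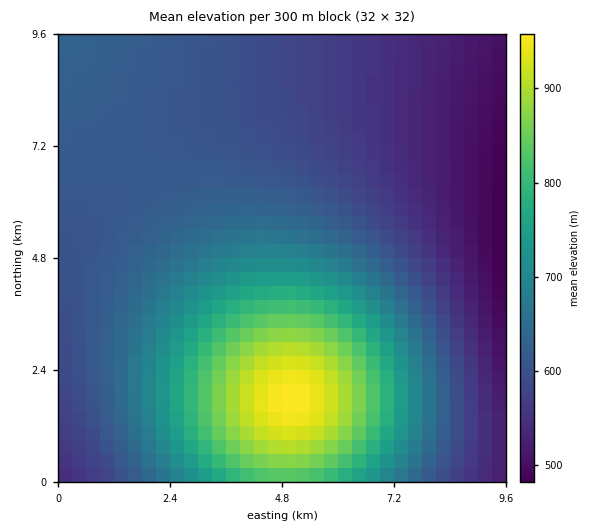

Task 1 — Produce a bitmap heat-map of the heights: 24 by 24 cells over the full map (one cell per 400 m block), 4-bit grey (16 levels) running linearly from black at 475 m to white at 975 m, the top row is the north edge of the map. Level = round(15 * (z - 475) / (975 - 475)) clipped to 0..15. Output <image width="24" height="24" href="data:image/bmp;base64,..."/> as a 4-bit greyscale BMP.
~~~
<image width="24" height="24" href="data:image/bmp;base64,Qk2WAQAAAAAAAHYAAAAoAAAAGAAAABgAAAABAAQAAAAAACABAAATCwAAEwsAABAAAAAAAAAAAAAAABEREQAiIiIAMzMzAERERABVVVUAZmZmAHd3dwCIiIgAmZmZAKqqqgC7u7sAzMzMAN3d3QDu7u4A////ACM0Vniau7uph2VDIjNEVomrzMzLmHVDIjNFZ4q83e3cqXZTIjRFZ5q93u7cuYZUIjRFZ5rN7u7tuoZUIjRVZ5q93u7cuYZTIURVZ4q83e3cqXZDIURVZ4mrzNzLqHVDIURFZ4iau7u6l2VCIURFVniJqqqYhlQyEURFVmeIiZiHZlQyEERFVWZ3d3d2VUMiEEREVVZmZmZlVDMhEERERVVVZlVUQzIhEERERFVVVVVEMyIhEERERERERERDMyIREEREREREREQzMiIREEREREREREMzMiIREERERERERDMzIiIREEREREREQzMzIiIREUREREREQzMzIiIREVREREREQzMzIiIREVVEREREQzMzIiIREVVUREREQzMzIiIhEQ=="/>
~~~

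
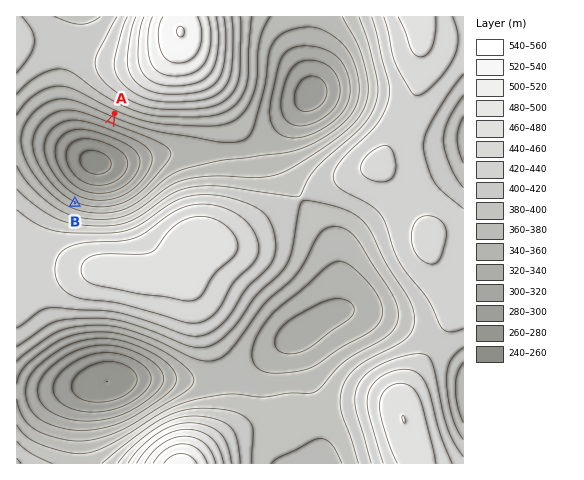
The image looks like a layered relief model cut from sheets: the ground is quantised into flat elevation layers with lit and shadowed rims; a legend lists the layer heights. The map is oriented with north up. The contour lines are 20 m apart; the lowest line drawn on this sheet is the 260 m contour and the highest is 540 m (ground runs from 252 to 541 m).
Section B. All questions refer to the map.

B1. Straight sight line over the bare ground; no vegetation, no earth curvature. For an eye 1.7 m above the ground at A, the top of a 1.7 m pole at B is in view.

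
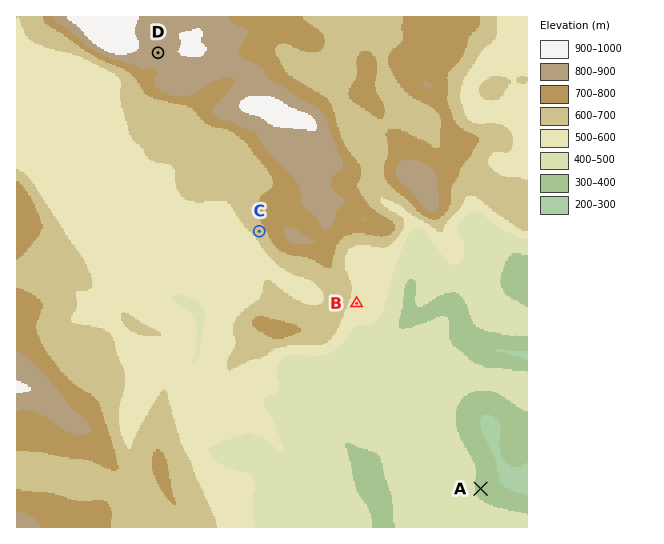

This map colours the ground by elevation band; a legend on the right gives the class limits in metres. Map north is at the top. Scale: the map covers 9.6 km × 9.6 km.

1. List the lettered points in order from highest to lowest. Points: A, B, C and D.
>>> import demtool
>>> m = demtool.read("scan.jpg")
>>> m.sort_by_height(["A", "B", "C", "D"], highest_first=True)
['D', 'C', 'B', 'A']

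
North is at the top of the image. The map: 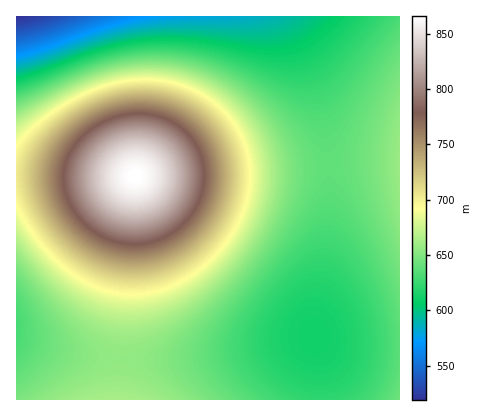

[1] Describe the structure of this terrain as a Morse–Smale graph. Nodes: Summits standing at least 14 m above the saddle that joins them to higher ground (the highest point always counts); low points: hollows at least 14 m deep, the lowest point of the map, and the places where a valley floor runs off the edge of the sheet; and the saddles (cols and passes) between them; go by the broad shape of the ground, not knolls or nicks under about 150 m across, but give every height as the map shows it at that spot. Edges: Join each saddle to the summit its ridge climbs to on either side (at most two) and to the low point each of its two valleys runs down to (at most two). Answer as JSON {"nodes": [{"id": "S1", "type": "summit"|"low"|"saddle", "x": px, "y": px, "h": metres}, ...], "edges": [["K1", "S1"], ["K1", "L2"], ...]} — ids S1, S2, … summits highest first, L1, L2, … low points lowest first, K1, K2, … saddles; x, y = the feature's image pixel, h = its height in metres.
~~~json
{"nodes": [
{"id": "S1", "type": "summit", "x": 136, "y": 176, "h": 866},
{"id": "S2", "type": "summit", "x": 400, "y": 164, "h": 659},
{"id": "L1", "type": "low", "x": 16, "y": 16, "h": 519},
{"id": "L2", "type": "low", "x": 314, "y": 336, "h": 612},
{"id": "L3", "type": "low", "x": 16, "y": 326, "h": 630},
{"id": "K1", "type": "saddle", "x": 122, "y": 360, "h": 656},
{"id": "K2", "type": "saddle", "x": 328, "y": 164, "h": 639}],
"edges": [["K1", "S1"], ["K1", "L2"], ["K1", "L3"], ["K2", "S1"], ["K2", "S2"], ["K2", "L1"], ["K2", "L2"]]}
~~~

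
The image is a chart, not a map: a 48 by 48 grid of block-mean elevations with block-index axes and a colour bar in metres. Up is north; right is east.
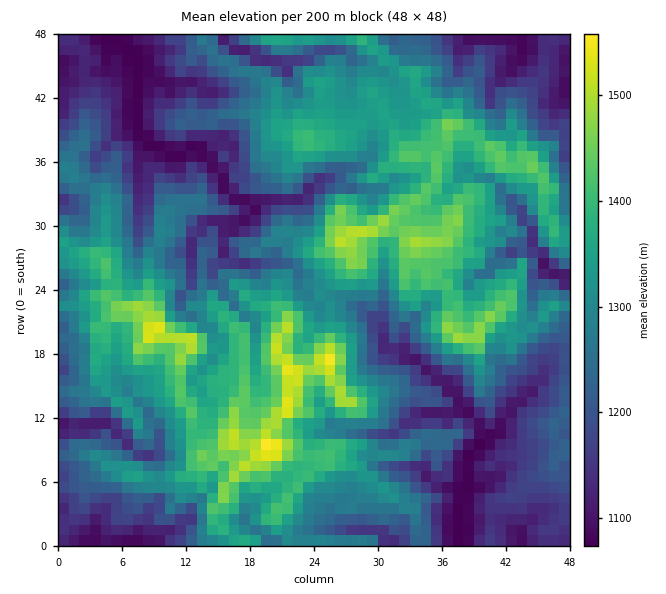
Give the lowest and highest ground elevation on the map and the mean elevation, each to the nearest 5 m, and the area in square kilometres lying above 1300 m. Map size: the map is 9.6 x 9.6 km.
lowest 1075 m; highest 1575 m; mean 1270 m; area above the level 39.2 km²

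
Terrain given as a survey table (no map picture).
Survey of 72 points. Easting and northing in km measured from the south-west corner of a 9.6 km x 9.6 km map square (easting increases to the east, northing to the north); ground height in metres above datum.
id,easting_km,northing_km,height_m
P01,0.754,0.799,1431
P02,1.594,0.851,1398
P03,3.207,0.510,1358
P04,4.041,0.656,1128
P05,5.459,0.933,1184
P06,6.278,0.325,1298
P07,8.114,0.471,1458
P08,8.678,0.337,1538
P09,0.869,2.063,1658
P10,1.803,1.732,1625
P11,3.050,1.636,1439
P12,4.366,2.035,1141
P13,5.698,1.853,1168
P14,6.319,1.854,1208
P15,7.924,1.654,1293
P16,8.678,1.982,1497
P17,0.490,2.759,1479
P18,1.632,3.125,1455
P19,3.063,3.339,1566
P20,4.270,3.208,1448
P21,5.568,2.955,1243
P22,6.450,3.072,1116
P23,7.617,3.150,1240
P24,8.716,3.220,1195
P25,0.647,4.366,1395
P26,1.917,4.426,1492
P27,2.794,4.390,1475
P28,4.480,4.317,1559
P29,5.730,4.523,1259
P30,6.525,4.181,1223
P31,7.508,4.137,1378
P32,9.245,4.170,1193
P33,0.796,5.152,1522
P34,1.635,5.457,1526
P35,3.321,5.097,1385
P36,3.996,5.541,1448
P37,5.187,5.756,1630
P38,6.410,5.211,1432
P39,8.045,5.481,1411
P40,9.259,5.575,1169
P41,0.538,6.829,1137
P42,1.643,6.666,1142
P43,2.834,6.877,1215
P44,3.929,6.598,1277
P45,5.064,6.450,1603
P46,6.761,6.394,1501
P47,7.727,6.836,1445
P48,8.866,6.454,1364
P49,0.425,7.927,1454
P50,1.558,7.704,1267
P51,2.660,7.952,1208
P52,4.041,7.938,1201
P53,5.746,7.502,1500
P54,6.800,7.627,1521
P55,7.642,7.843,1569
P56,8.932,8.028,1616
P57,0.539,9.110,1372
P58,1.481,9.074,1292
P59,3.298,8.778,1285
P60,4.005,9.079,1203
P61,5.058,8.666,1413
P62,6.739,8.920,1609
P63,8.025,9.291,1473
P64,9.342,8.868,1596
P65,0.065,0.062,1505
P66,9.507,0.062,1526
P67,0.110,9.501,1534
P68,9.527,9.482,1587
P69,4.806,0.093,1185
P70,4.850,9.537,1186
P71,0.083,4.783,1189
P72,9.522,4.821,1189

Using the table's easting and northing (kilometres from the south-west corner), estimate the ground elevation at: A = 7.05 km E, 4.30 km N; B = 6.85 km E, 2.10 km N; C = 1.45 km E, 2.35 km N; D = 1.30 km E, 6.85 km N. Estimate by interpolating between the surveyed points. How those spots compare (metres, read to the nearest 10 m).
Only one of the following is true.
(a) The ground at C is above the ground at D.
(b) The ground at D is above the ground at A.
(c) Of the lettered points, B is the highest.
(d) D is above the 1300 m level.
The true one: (a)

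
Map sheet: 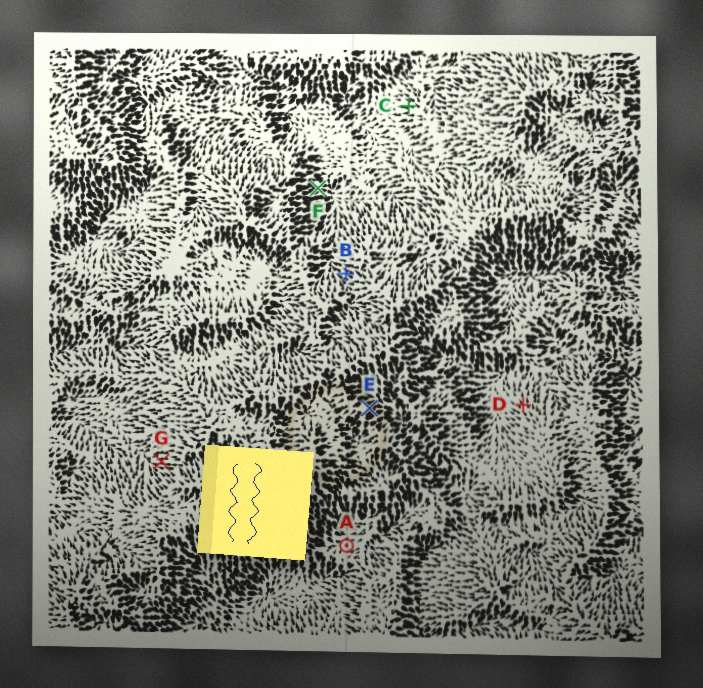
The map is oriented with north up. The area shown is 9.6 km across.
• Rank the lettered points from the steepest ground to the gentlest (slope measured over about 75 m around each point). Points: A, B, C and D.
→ B C D A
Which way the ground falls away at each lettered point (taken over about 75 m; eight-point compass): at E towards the NE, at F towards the E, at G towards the W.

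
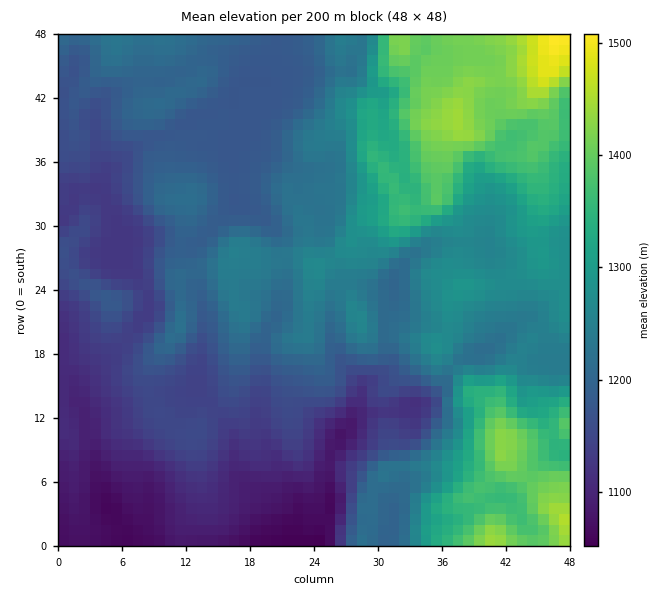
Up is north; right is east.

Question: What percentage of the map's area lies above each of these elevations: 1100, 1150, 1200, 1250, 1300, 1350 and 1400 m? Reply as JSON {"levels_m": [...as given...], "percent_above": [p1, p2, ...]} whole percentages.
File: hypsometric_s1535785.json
{"levels_m": [1100, 1150, 1200, 1250, 1300, 1350, 1400], "percent_above": [91, 75, 53, 33, 22, 15, 8]}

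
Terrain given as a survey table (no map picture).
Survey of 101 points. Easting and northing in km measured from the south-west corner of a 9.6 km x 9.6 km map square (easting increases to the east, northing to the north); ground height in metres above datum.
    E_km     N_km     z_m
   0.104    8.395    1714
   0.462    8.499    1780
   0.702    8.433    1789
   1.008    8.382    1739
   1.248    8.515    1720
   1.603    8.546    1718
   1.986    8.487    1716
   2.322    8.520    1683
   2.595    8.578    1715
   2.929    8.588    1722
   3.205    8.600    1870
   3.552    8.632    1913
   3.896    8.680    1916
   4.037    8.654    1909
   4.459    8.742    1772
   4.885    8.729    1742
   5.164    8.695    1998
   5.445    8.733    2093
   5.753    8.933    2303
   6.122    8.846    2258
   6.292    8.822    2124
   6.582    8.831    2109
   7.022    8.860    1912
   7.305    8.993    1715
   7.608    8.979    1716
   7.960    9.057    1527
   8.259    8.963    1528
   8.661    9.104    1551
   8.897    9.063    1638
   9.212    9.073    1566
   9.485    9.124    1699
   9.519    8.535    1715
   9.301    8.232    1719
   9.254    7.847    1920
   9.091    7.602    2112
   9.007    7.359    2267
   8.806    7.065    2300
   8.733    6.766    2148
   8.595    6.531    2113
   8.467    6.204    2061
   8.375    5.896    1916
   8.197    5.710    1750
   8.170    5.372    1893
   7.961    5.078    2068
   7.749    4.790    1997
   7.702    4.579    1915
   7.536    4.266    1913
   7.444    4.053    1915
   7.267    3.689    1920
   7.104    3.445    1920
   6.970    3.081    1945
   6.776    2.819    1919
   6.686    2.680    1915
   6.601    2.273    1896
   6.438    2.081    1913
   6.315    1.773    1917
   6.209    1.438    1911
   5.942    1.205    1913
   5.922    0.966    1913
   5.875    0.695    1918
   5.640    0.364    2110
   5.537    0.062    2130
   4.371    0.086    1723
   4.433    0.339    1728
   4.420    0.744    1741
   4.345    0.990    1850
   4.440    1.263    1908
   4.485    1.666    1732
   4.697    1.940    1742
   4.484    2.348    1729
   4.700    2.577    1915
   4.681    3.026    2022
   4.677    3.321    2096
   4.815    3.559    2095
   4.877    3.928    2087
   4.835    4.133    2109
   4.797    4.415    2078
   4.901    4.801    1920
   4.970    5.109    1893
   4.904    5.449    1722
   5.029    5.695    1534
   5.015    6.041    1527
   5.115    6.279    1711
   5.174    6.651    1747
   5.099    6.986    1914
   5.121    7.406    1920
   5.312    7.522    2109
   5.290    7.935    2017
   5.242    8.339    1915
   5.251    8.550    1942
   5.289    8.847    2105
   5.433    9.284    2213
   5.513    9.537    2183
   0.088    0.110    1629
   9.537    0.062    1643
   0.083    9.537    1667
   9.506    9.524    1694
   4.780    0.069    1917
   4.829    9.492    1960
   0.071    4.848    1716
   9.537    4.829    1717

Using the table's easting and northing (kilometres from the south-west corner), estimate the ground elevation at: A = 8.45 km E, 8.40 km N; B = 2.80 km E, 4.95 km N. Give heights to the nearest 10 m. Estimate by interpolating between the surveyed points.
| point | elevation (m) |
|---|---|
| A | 1730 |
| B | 1720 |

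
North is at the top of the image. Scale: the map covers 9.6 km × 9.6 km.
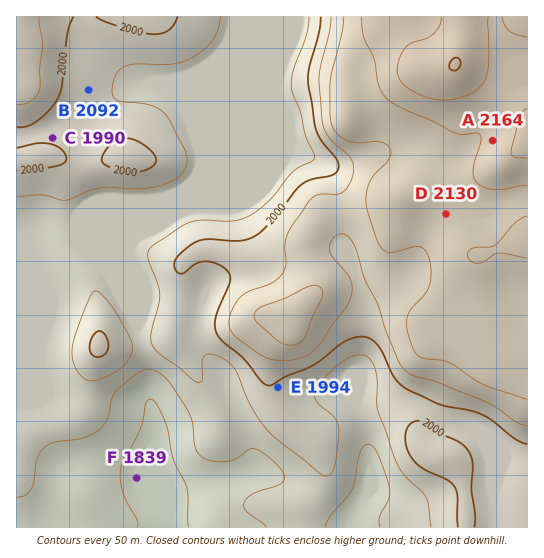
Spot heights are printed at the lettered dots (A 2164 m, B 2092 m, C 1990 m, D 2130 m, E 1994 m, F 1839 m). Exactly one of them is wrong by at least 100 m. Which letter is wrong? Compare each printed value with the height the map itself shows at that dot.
B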